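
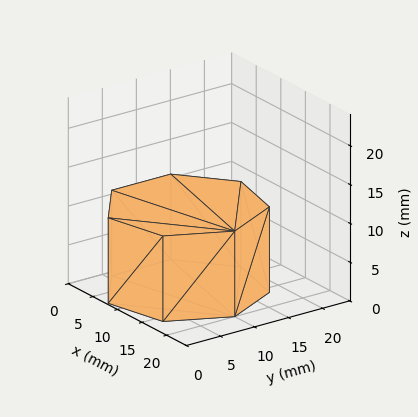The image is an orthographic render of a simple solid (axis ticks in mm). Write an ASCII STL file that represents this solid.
Reading the render: the shape is a regular 7-sided prism (a cylinder approximated with 7 flat sides), circumscribed radius ≈ 10 mm, height ≈ 11 mm (dimensions read to the nearest mm from the axis ticks). For the STL, each face is triangulated and given an outward normal.

solid part
  facet normal 0.0000 0.0000 -1.0000
    outer loop
      vertex 7.775 19.749 0.000
      vertex 16.235 17.818 0.000
      vertex 20.000 10.000 0.000
    endloop
  endfacet
  facet normal 0.0000 0.0000 -1.0000
    outer loop
      vertex 0.990 14.339 0.000
      vertex 7.775 19.749 0.000
      vertex 20.000 10.000 0.000
    endloop
  endfacet
  facet normal 0.0000 0.0000 -1.0000
    outer loop
      vertex 0.990 5.661 0.000
      vertex 0.990 14.339 0.000
      vertex 20.000 10.000 0.000
    endloop
  endfacet
  facet normal 0.0000 0.0000 -1.0000
    outer loop
      vertex 7.775 0.251 0.000
      vertex 0.990 5.661 0.000
      vertex 20.000 10.000 0.000
    endloop
  endfacet
  facet normal 0.0000 0.0000 -1.0000
    outer loop
      vertex 16.235 2.182 0.000
      vertex 7.775 0.251 0.000
      vertex 20.000 10.000 0.000
    endloop
  endfacet
  facet normal 0.0000 0.0000 1.0000
    outer loop
      vertex 20.000 10.000 11.000
      vertex 16.235 17.818 11.000
      vertex 7.775 19.749 11.000
    endloop
  endfacet
  facet normal 0.0000 0.0000 1.0000
    outer loop
      vertex 20.000 10.000 11.000
      vertex 7.775 19.749 11.000
      vertex 0.990 14.339 11.000
    endloop
  endfacet
  facet normal 0.0000 0.0000 1.0000
    outer loop
      vertex 20.000 10.000 11.000
      vertex 0.990 14.339 11.000
      vertex 0.990 5.661 11.000
    endloop
  endfacet
  facet normal 0.0000 0.0000 1.0000
    outer loop
      vertex 20.000 10.000 11.000
      vertex 0.990 5.661 11.000
      vertex 7.775 0.251 11.000
    endloop
  endfacet
  facet normal 0.0000 0.0000 1.0000
    outer loop
      vertex 20.000 10.000 11.000
      vertex 7.775 0.251 11.000
      vertex 16.235 2.182 11.000
    endloop
  endfacet
  facet normal 0.9010 0.4339 0.0000
    outer loop
      vertex 20.000 10.000 0.000
      vertex 16.235 17.818 0.000
      vertex 16.235 17.818 11.000
    endloop
  endfacet
  facet normal 0.9010 0.4339 0.0000
    outer loop
      vertex 20.000 10.000 0.000
      vertex 16.235 17.818 11.000
      vertex 20.000 10.000 11.000
    endloop
  endfacet
  facet normal 0.2225 0.9749 0.0000
    outer loop
      vertex 16.235 17.818 0.000
      vertex 7.775 19.749 0.000
      vertex 7.775 19.749 11.000
    endloop
  endfacet
  facet normal 0.2225 0.9749 0.0000
    outer loop
      vertex 16.235 17.818 0.000
      vertex 7.775 19.749 11.000
      vertex 16.235 17.818 11.000
    endloop
  endfacet
  facet normal -0.6234 0.7819 0.0000
    outer loop
      vertex 7.775 19.749 0.000
      vertex 0.990 14.339 0.000
      vertex 0.990 14.339 11.000
    endloop
  endfacet
  facet normal -0.6234 0.7819 0.0000
    outer loop
      vertex 7.775 19.749 0.000
      vertex 0.990 14.339 11.000
      vertex 7.775 19.749 11.000
    endloop
  endfacet
  facet normal -1.0000 0.0000 0.0000
    outer loop
      vertex 0.990 14.339 0.000
      vertex 0.990 5.661 0.000
      vertex 0.990 5.661 11.000
    endloop
  endfacet
  facet normal -1.0000 0.0000 0.0000
    outer loop
      vertex 0.990 14.339 0.000
      vertex 0.990 5.661 11.000
      vertex 0.990 14.339 11.000
    endloop
  endfacet
  facet normal -0.6234 -0.7819 0.0000
    outer loop
      vertex 0.990 5.661 0.000
      vertex 7.775 0.251 0.000
      vertex 7.775 0.251 11.000
    endloop
  endfacet
  facet normal -0.6234 -0.7819 0.0000
    outer loop
      vertex 0.990 5.661 0.000
      vertex 7.775 0.251 11.000
      vertex 0.990 5.661 11.000
    endloop
  endfacet
  facet normal 0.2225 -0.9749 0.0000
    outer loop
      vertex 7.775 0.251 0.000
      vertex 16.235 2.182 0.000
      vertex 16.235 2.182 11.000
    endloop
  endfacet
  facet normal 0.2225 -0.9749 0.0000
    outer loop
      vertex 7.775 0.251 0.000
      vertex 16.235 2.182 11.000
      vertex 7.775 0.251 11.000
    endloop
  endfacet
  facet normal 0.9010 -0.4339 0.0000
    outer loop
      vertex 16.235 2.182 0.000
      vertex 20.000 10.000 0.000
      vertex 20.000 10.000 11.000
    endloop
  endfacet
  facet normal 0.9010 -0.4339 0.0000
    outer loop
      vertex 16.235 2.182 0.000
      vertex 20.000 10.000 11.000
      vertex 16.235 2.182 11.000
    endloop
  endfacet
endsolid part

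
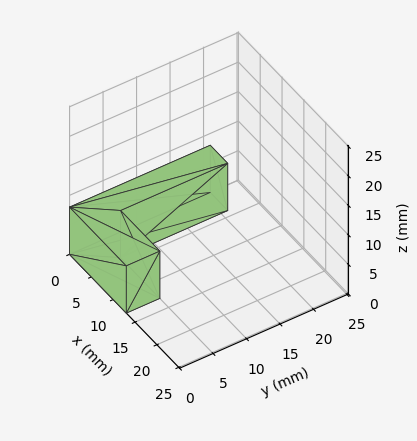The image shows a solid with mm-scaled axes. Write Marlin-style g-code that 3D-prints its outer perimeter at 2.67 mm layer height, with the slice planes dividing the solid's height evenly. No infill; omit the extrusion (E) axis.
Reading the render: the shape is an L-shaped prism: outer 13 × 21 mm, arm thicknesses ≈ 5 mm (horizontal) and 4 mm (vertical), extruded 8 mm in z (dimensions read to the nearest mm from the axis ticks). For the g-code, the solid's height is divided into equal slices at the stated Δz and each level perimeter traced with G1 moves after a G0 lift.

; perimeter-only toolpath
G21 ; units = mm
G90 ; absolute positioning
G28 ; home
; layer 1
G0 Z2.67
G0 X0.00 Y0.00
G1 X13.00 Y0.00
G1 X13.00 Y5.00
G1 X4.00 Y5.00
G1 X4.00 Y21.00
G1 X0.00 Y21.00
G1 X0.00 Y0.00
; layer 2
G0 Z5.33
G0 X0.00 Y0.00
G1 X13.00 Y0.00
G1 X13.00 Y5.00
G1 X4.00 Y5.00
G1 X4.00 Y21.00
G1 X0.00 Y21.00
G1 X0.00 Y0.00
; layer 3
G0 Z8.00
G0 X0.00 Y0.00
G1 X13.00 Y0.00
G1 X13.00 Y5.00
G1 X4.00 Y5.00
G1 X4.00 Y21.00
G1 X0.00 Y21.00
G1 X0.00 Y0.00
M2 ; end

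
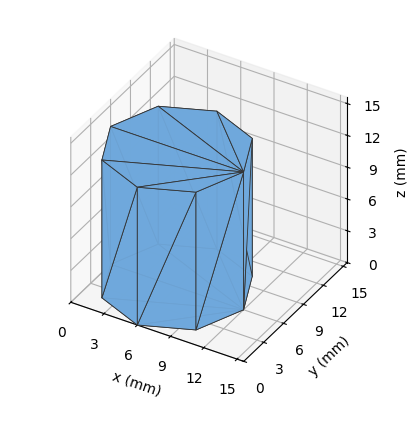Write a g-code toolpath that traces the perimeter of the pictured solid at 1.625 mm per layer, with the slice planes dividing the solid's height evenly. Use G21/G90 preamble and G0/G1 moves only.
Reading the render: the shape is a regular 8-sided prism (a cylinder approximated with 8 flat sides), circumscribed radius ≈ 6 mm, height ≈ 13 mm (dimensions read to the nearest mm from the axis ticks). For the g-code, the solid's height is divided into equal slices at the stated Δz and each level perimeter traced with G1 moves after a G0 lift.

; perimeter-only toolpath
G21 ; units = mm
G90 ; absolute positioning
G28 ; home
; layer 1
G0 Z1.625
G0 X12.000 Y6.000
G1 X10.243 Y10.243
G1 X6.000 Y12.000
G1 X1.757 Y10.243
G1 X0.000 Y6.000
G1 X1.757 Y1.757
G1 X6.000 Y0.000
G1 X10.243 Y1.757
G1 X12.000 Y6.000
; layer 2
G0 Z3.250
G0 X12.000 Y6.000
G1 X10.243 Y10.243
G1 X6.000 Y12.000
G1 X1.757 Y10.243
G1 X0.000 Y6.000
G1 X1.757 Y1.757
G1 X6.000 Y0.000
G1 X10.243 Y1.757
G1 X12.000 Y6.000
; layer 3
G0 Z4.875
G0 X12.000 Y6.000
G1 X10.243 Y10.243
G1 X6.000 Y12.000
G1 X1.757 Y10.243
G1 X0.000 Y6.000
G1 X1.757 Y1.757
G1 X6.000 Y0.000
G1 X10.243 Y1.757
G1 X12.000 Y6.000
; layer 4
G0 Z6.500
G0 X12.000 Y6.000
G1 X10.243 Y10.243
G1 X6.000 Y12.000
G1 X1.757 Y10.243
G1 X0.000 Y6.000
G1 X1.757 Y1.757
G1 X6.000 Y0.000
G1 X10.243 Y1.757
G1 X12.000 Y6.000
; layer 5
G0 Z8.125
G0 X12.000 Y6.000
G1 X10.243 Y10.243
G1 X6.000 Y12.000
G1 X1.757 Y10.243
G1 X0.000 Y6.000
G1 X1.757 Y1.757
G1 X6.000 Y0.000
G1 X10.243 Y1.757
G1 X12.000 Y6.000
; layer 6
G0 Z9.750
G0 X12.000 Y6.000
G1 X10.243 Y10.243
G1 X6.000 Y12.000
G1 X1.757 Y10.243
G1 X0.000 Y6.000
G1 X1.757 Y1.757
G1 X6.000 Y0.000
G1 X10.243 Y1.757
G1 X12.000 Y6.000
; layer 7
G0 Z11.375
G0 X12.000 Y6.000
G1 X10.243 Y10.243
G1 X6.000 Y12.000
G1 X1.757 Y10.243
G1 X0.000 Y6.000
G1 X1.757 Y1.757
G1 X6.000 Y0.000
G1 X10.243 Y1.757
G1 X12.000 Y6.000
; layer 8
G0 Z13.000
G0 X12.000 Y6.000
G1 X10.243 Y10.243
G1 X6.000 Y12.000
G1 X1.757 Y10.243
G1 X0.000 Y6.000
G1 X1.757 Y1.757
G1 X6.000 Y0.000
G1 X10.243 Y1.757
G1 X12.000 Y6.000
M2 ; end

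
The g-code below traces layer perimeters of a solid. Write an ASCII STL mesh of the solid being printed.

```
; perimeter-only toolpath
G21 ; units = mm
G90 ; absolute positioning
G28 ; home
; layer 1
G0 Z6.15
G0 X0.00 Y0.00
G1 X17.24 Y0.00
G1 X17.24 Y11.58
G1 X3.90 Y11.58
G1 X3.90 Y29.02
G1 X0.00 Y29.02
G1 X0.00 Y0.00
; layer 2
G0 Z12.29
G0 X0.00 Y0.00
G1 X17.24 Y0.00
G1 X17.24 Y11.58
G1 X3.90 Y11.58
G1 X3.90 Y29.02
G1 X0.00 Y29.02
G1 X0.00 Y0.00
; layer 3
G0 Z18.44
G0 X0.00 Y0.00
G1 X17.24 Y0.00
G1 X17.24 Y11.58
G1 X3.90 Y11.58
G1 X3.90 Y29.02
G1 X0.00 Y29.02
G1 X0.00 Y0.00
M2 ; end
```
solid part
  facet normal 0.0000 0.0000 -1.0000
    outer loop
      vertex 17.24 11.58 0.00
      vertex 17.24 0.00 0.00
      vertex 0.00 0.00 0.00
    endloop
  endfacet
  facet normal 0.0000 0.0000 -1.0000
    outer loop
      vertex 3.90 11.58 0.00
      vertex 17.24 11.58 0.00
      vertex 0.00 0.00 0.00
    endloop
  endfacet
  facet normal 0.0000 0.0000 -1.0000
    outer loop
      vertex 3.90 29.02 0.00
      vertex 3.90 11.58 0.00
      vertex 0.00 0.00 0.00
    endloop
  endfacet
  facet normal 0.0000 0.0000 -1.0000
    outer loop
      vertex 0.00 29.02 0.00
      vertex 3.90 29.02 0.00
      vertex 0.00 0.00 0.00
    endloop
  endfacet
  facet normal 0.0000 0.0000 1.0000
    outer loop
      vertex 0.00 0.00 18.44
      vertex 17.24 0.00 18.44
      vertex 17.24 11.58 18.44
    endloop
  endfacet
  facet normal 0.0000 0.0000 1.0000
    outer loop
      vertex 0.00 0.00 18.44
      vertex 17.24 11.58 18.44
      vertex 3.90 11.58 18.44
    endloop
  endfacet
  facet normal 0.0000 0.0000 1.0000
    outer loop
      vertex 0.00 0.00 18.44
      vertex 3.90 11.58 18.44
      vertex 3.90 29.02 18.44
    endloop
  endfacet
  facet normal 0.0000 0.0000 1.0000
    outer loop
      vertex 0.00 0.00 18.44
      vertex 3.90 29.02 18.44
      vertex 0.00 29.02 18.44
    endloop
  endfacet
  facet normal 0.0000 -1.0000 0.0000
    outer loop
      vertex 0.00 0.00 0.00
      vertex 17.24 0.00 0.00
      vertex 17.24 0.00 18.44
    endloop
  endfacet
  facet normal 0.0000 -1.0000 0.0000
    outer loop
      vertex 0.00 0.00 0.00
      vertex 17.24 0.00 18.44
      vertex 0.00 0.00 18.44
    endloop
  endfacet
  facet normal 1.0000 0.0000 0.0000
    outer loop
      vertex 17.24 0.00 0.00
      vertex 17.24 11.58 0.00
      vertex 17.24 11.58 18.44
    endloop
  endfacet
  facet normal 1.0000 0.0000 0.0000
    outer loop
      vertex 17.24 0.00 0.00
      vertex 17.24 11.58 18.44
      vertex 17.24 0.00 18.44
    endloop
  endfacet
  facet normal 0.0000 1.0000 0.0000
    outer loop
      vertex 17.24 11.58 0.00
      vertex 3.90 11.58 0.00
      vertex 3.90 11.58 18.44
    endloop
  endfacet
  facet normal 0.0000 1.0000 0.0000
    outer loop
      vertex 17.24 11.58 0.00
      vertex 3.90 11.58 18.44
      vertex 17.24 11.58 18.44
    endloop
  endfacet
  facet normal 1.0000 0.0000 0.0000
    outer loop
      vertex 3.90 11.58 0.00
      vertex 3.90 29.02 0.00
      vertex 3.90 29.02 18.44
    endloop
  endfacet
  facet normal 1.0000 0.0000 0.0000
    outer loop
      vertex 3.90 11.58 0.00
      vertex 3.90 29.02 18.44
      vertex 3.90 11.58 18.44
    endloop
  endfacet
  facet normal 0.0000 1.0000 0.0000
    outer loop
      vertex 3.90 29.02 0.00
      vertex 0.00 29.02 0.00
      vertex 0.00 29.02 18.44
    endloop
  endfacet
  facet normal 0.0000 1.0000 0.0000
    outer loop
      vertex 3.90 29.02 0.00
      vertex 0.00 29.02 18.44
      vertex 3.90 29.02 18.44
    endloop
  endfacet
  facet normal -1.0000 0.0000 0.0000
    outer loop
      vertex 0.00 29.02 0.00
      vertex 0.00 0.00 0.00
      vertex 0.00 0.00 18.44
    endloop
  endfacet
  facet normal -1.0000 0.0000 0.0000
    outer loop
      vertex 0.00 29.02 0.00
      vertex 0.00 0.00 18.44
      vertex 0.00 29.02 18.44
    endloop
  endfacet
endsolid part

The G0 Z moves step by Δz≈6.15 mm. Every layer's G1 loop is the same polygon, so the solid is a straight extrusion of it from z=0 to z≈18.4. Closing with flat bottom and top caps and triangulating gives 20 facets — an L-shaped prism: outer 17.2 × 29 mm, arm thicknesses ≈ 11.6 mm (horizontal) and 3.9 mm (vertical), extruded 18.4 mm in z.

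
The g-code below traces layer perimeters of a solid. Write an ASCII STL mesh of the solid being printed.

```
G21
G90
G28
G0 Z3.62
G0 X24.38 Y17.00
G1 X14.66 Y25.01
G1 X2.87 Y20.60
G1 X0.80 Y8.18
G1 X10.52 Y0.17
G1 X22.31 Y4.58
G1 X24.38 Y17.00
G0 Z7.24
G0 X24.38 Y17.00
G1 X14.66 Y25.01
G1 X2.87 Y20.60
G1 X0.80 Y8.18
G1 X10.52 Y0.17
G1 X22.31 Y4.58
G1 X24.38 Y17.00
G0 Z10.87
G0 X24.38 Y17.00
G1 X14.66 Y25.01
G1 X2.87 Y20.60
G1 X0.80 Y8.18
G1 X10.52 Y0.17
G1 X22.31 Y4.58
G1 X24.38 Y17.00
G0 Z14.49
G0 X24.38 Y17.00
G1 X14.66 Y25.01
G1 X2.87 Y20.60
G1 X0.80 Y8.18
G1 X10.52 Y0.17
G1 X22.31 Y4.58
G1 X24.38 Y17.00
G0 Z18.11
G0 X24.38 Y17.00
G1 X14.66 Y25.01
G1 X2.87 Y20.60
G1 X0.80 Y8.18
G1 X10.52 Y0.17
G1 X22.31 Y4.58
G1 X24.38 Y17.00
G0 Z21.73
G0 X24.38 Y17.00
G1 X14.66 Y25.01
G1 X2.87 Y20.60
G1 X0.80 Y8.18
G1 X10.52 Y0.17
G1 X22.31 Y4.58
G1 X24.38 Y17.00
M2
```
solid part
  facet normal 0.0000 0.0000 -1.0000
    outer loop
      vertex 2.87 20.60 0.00
      vertex 14.66 25.01 0.00
      vertex 24.38 17.00 0.00
    endloop
  endfacet
  facet normal 0.0000 0.0000 -1.0000
    outer loop
      vertex 0.80 8.18 0.00
      vertex 2.87 20.60 0.00
      vertex 24.38 17.00 0.00
    endloop
  endfacet
  facet normal 0.0000 0.0000 -1.0000
    outer loop
      vertex 10.52 0.17 0.00
      vertex 0.80 8.18 0.00
      vertex 24.38 17.00 0.00
    endloop
  endfacet
  facet normal 0.0000 0.0000 -1.0000
    outer loop
      vertex 22.31 4.58 0.00
      vertex 10.52 0.17 0.00
      vertex 24.38 17.00 0.00
    endloop
  endfacet
  facet normal 0.0000 0.0000 1.0000
    outer loop
      vertex 24.38 17.00 21.73
      vertex 14.66 25.01 21.73
      vertex 2.87 20.60 21.73
    endloop
  endfacet
  facet normal 0.0000 0.0000 1.0000
    outer loop
      vertex 24.38 17.00 21.73
      vertex 2.87 20.60 21.73
      vertex 0.80 8.18 21.73
    endloop
  endfacet
  facet normal 0.0000 0.0000 1.0000
    outer loop
      vertex 24.38 17.00 21.73
      vertex 0.80 8.18 21.73
      vertex 10.52 0.17 21.73
    endloop
  endfacet
  facet normal 0.0000 0.0000 1.0000
    outer loop
      vertex 24.38 17.00 21.73
      vertex 10.52 0.17 21.73
      vertex 22.31 4.58 21.73
    endloop
  endfacet
  facet normal 0.6360 0.7717 0.0000
    outer loop
      vertex 24.38 17.00 0.00
      vertex 14.66 25.01 0.00
      vertex 14.66 25.01 21.73
    endloop
  endfacet
  facet normal 0.6360 0.7717 0.0000
    outer loop
      vertex 24.38 17.00 0.00
      vertex 14.66 25.01 21.73
      vertex 24.38 17.00 21.73
    endloop
  endfacet
  facet normal -0.3503 0.9366 0.0000
    outer loop
      vertex 14.66 25.01 0.00
      vertex 2.87 20.60 0.00
      vertex 2.87 20.60 21.73
    endloop
  endfacet
  facet normal -0.3503 0.9366 0.0000
    outer loop
      vertex 14.66 25.01 0.00
      vertex 2.87 20.60 21.73
      vertex 14.66 25.01 21.73
    endloop
  endfacet
  facet normal -0.9864 0.1644 0.0000
    outer loop
      vertex 2.87 20.60 0.00
      vertex 0.80 8.18 0.00
      vertex 0.80 8.18 21.73
    endloop
  endfacet
  facet normal -0.9864 0.1644 0.0000
    outer loop
      vertex 2.87 20.60 0.00
      vertex 0.80 8.18 21.73
      vertex 2.87 20.60 21.73
    endloop
  endfacet
  facet normal -0.6360 -0.7717 0.0000
    outer loop
      vertex 0.80 8.18 0.00
      vertex 10.52 0.17 0.00
      vertex 10.52 0.17 21.73
    endloop
  endfacet
  facet normal -0.6360 -0.7717 0.0000
    outer loop
      vertex 0.80 8.18 0.00
      vertex 10.52 0.17 21.73
      vertex 0.80 8.18 21.73
    endloop
  endfacet
  facet normal 0.3503 -0.9366 0.0000
    outer loop
      vertex 10.52 0.17 0.00
      vertex 22.31 4.58 0.00
      vertex 22.31 4.58 21.73
    endloop
  endfacet
  facet normal 0.3503 -0.9366 0.0000
    outer loop
      vertex 10.52 0.17 0.00
      vertex 22.31 4.58 21.73
      vertex 10.52 0.17 21.73
    endloop
  endfacet
  facet normal 0.9864 -0.1644 0.0000
    outer loop
      vertex 22.31 4.58 0.00
      vertex 24.38 17.00 0.00
      vertex 24.38 17.00 21.73
    endloop
  endfacet
  facet normal 0.9864 -0.1644 0.0000
    outer loop
      vertex 22.31 4.58 0.00
      vertex 24.38 17.00 21.73
      vertex 22.31 4.58 21.73
    endloop
  endfacet
endsolid part

The G0 Z moves step by Δz≈3.62 mm. Every layer's G1 loop is the same polygon, so the solid is a straight extrusion of it from z=0 to z≈21.7. Closing with flat bottom and top caps and triangulating gives 20 facets — a regular 6-sided prism (a cylinder approximated with 6 flat sides), circumscribed radius ≈ 12.6 mm, height ≈ 21.7 mm.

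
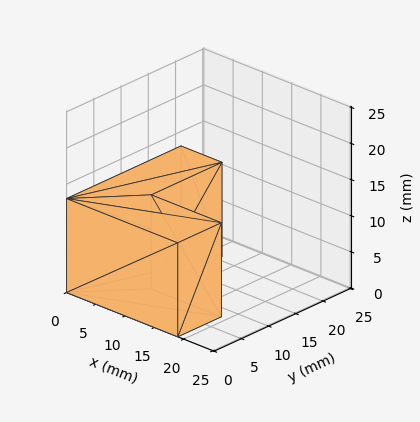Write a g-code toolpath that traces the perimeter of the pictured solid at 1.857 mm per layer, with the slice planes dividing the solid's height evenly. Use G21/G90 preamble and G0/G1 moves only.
Reading the render: the shape is an L-shaped prism: outer 19 × 21 mm, arm thicknesses ≈ 8 mm (horizontal) and 7 mm (vertical), extruded 13 mm in z (dimensions read to the nearest mm from the axis ticks). For the g-code, the solid's height is divided into equal slices at the stated Δz and each level perimeter traced with G1 moves after a G0 lift.

; perimeter-only toolpath
G21 ; units = mm
G90 ; absolute positioning
G28 ; home
; layer 1
G0 Z1.857
G0 X0.000 Y0.000
G1 X19.000 Y0.000
G1 X19.000 Y8.000
G1 X7.000 Y8.000
G1 X7.000 Y21.000
G1 X0.000 Y21.000
G1 X0.000 Y0.000
; layer 2
G0 Z3.714
G0 X0.000 Y0.000
G1 X19.000 Y0.000
G1 X19.000 Y8.000
G1 X7.000 Y8.000
G1 X7.000 Y21.000
G1 X0.000 Y21.000
G1 X0.000 Y0.000
; layer 3
G0 Z5.571
G0 X0.000 Y0.000
G1 X19.000 Y0.000
G1 X19.000 Y8.000
G1 X7.000 Y8.000
G1 X7.000 Y21.000
G1 X0.000 Y21.000
G1 X0.000 Y0.000
; layer 4
G0 Z7.429
G0 X0.000 Y0.000
G1 X19.000 Y0.000
G1 X19.000 Y8.000
G1 X7.000 Y8.000
G1 X7.000 Y21.000
G1 X0.000 Y21.000
G1 X0.000 Y0.000
; layer 5
G0 Z9.286
G0 X0.000 Y0.000
G1 X19.000 Y0.000
G1 X19.000 Y8.000
G1 X7.000 Y8.000
G1 X7.000 Y21.000
G1 X0.000 Y21.000
G1 X0.000 Y0.000
; layer 6
G0 Z11.143
G0 X0.000 Y0.000
G1 X19.000 Y0.000
G1 X19.000 Y8.000
G1 X7.000 Y8.000
G1 X7.000 Y21.000
G1 X0.000 Y21.000
G1 X0.000 Y0.000
; layer 7
G0 Z13.000
G0 X0.000 Y0.000
G1 X19.000 Y0.000
G1 X19.000 Y8.000
G1 X7.000 Y8.000
G1 X7.000 Y21.000
G1 X0.000 Y21.000
G1 X0.000 Y0.000
M2 ; end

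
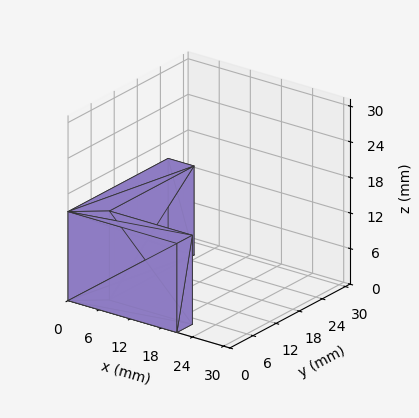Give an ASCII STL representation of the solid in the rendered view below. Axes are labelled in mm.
Reading the render: the shape is an L-shaped prism: outer 21 × 26 mm, arm thicknesses ≈ 4 mm (horizontal) and 5 mm (vertical), extruded 15 mm in z (dimensions read to the nearest mm from the axis ticks). For the STL, each face is triangulated and given an outward normal.

solid part
  facet normal 0.0000 0.0000 -1.0000
    outer loop
      vertex 21.00 4.00 0.00
      vertex 21.00 0.00 0.00
      vertex 0.00 0.00 0.00
    endloop
  endfacet
  facet normal 0.0000 0.0000 -1.0000
    outer loop
      vertex 5.00 4.00 0.00
      vertex 21.00 4.00 0.00
      vertex 0.00 0.00 0.00
    endloop
  endfacet
  facet normal 0.0000 0.0000 -1.0000
    outer loop
      vertex 5.00 26.00 0.00
      vertex 5.00 4.00 0.00
      vertex 0.00 0.00 0.00
    endloop
  endfacet
  facet normal 0.0000 0.0000 -1.0000
    outer loop
      vertex 0.00 26.00 0.00
      vertex 5.00 26.00 0.00
      vertex 0.00 0.00 0.00
    endloop
  endfacet
  facet normal 0.0000 0.0000 1.0000
    outer loop
      vertex 0.00 0.00 15.00
      vertex 21.00 0.00 15.00
      vertex 21.00 4.00 15.00
    endloop
  endfacet
  facet normal 0.0000 0.0000 1.0000
    outer loop
      vertex 0.00 0.00 15.00
      vertex 21.00 4.00 15.00
      vertex 5.00 4.00 15.00
    endloop
  endfacet
  facet normal 0.0000 0.0000 1.0000
    outer loop
      vertex 0.00 0.00 15.00
      vertex 5.00 4.00 15.00
      vertex 5.00 26.00 15.00
    endloop
  endfacet
  facet normal 0.0000 0.0000 1.0000
    outer loop
      vertex 0.00 0.00 15.00
      vertex 5.00 26.00 15.00
      vertex 0.00 26.00 15.00
    endloop
  endfacet
  facet normal 0.0000 -1.0000 0.0000
    outer loop
      vertex 0.00 0.00 0.00
      vertex 21.00 0.00 0.00
      vertex 21.00 0.00 15.00
    endloop
  endfacet
  facet normal 0.0000 -1.0000 0.0000
    outer loop
      vertex 0.00 0.00 0.00
      vertex 21.00 0.00 15.00
      vertex 0.00 0.00 15.00
    endloop
  endfacet
  facet normal 1.0000 0.0000 0.0000
    outer loop
      vertex 21.00 0.00 0.00
      vertex 21.00 4.00 0.00
      vertex 21.00 4.00 15.00
    endloop
  endfacet
  facet normal 1.0000 0.0000 0.0000
    outer loop
      vertex 21.00 0.00 0.00
      vertex 21.00 4.00 15.00
      vertex 21.00 0.00 15.00
    endloop
  endfacet
  facet normal 0.0000 1.0000 0.0000
    outer loop
      vertex 21.00 4.00 0.00
      vertex 5.00 4.00 0.00
      vertex 5.00 4.00 15.00
    endloop
  endfacet
  facet normal 0.0000 1.0000 0.0000
    outer loop
      vertex 21.00 4.00 0.00
      vertex 5.00 4.00 15.00
      vertex 21.00 4.00 15.00
    endloop
  endfacet
  facet normal 1.0000 0.0000 0.0000
    outer loop
      vertex 5.00 4.00 0.00
      vertex 5.00 26.00 0.00
      vertex 5.00 26.00 15.00
    endloop
  endfacet
  facet normal 1.0000 0.0000 0.0000
    outer loop
      vertex 5.00 4.00 0.00
      vertex 5.00 26.00 15.00
      vertex 5.00 4.00 15.00
    endloop
  endfacet
  facet normal 0.0000 1.0000 0.0000
    outer loop
      vertex 5.00 26.00 0.00
      vertex 0.00 26.00 0.00
      vertex 0.00 26.00 15.00
    endloop
  endfacet
  facet normal 0.0000 1.0000 0.0000
    outer loop
      vertex 5.00 26.00 0.00
      vertex 0.00 26.00 15.00
      vertex 5.00 26.00 15.00
    endloop
  endfacet
  facet normal -1.0000 0.0000 0.0000
    outer loop
      vertex 0.00 26.00 0.00
      vertex 0.00 0.00 0.00
      vertex 0.00 0.00 15.00
    endloop
  endfacet
  facet normal -1.0000 0.0000 0.0000
    outer loop
      vertex 0.00 26.00 0.00
      vertex 0.00 0.00 15.00
      vertex 0.00 26.00 15.00
    endloop
  endfacet
endsolid part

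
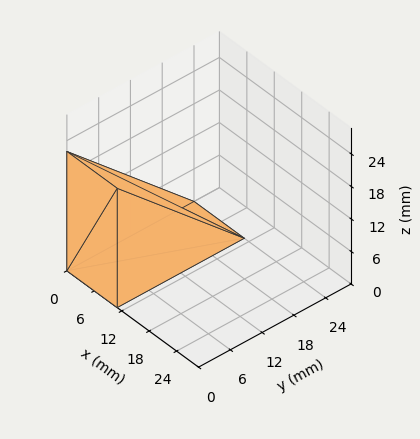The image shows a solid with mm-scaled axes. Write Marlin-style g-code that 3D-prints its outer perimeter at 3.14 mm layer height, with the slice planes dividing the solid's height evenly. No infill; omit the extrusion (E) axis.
Reading the render: the shape is a wedge (ramp): 11 × 24 mm base, rising to 22 mm along the y=0 edge and sloping linearly to z=0 at y=24 (dimensions read to the nearest mm from the axis ticks). For the g-code, the solid's height is divided into equal slices at the stated Δz and each level perimeter traced with G1 moves after a G0 lift.

; perimeter-only toolpath
G21 ; units = mm
G90 ; absolute positioning
G28 ; home
; layer 1
G0 Z3.14
G0 X0.00 Y0.00
G1 X11.00 Y0.00
G1 X11.00 Y20.57
G1 X0.00 Y20.57
G1 X0.00 Y0.00
; layer 2
G0 Z6.29
G0 X0.00 Y0.00
G1 X11.00 Y0.00
G1 X11.00 Y17.14
G1 X0.00 Y17.14
G1 X0.00 Y0.00
; layer 3
G0 Z9.43
G0 X0.00 Y0.00
G1 X11.00 Y0.00
G1 X11.00 Y13.71
G1 X0.00 Y13.71
G1 X0.00 Y0.00
; layer 4
G0 Z12.57
G0 X0.00 Y0.00
G1 X11.00 Y0.00
G1 X11.00 Y10.29
G1 X0.00 Y10.29
G1 X0.00 Y0.00
; layer 5
G0 Z15.71
G0 X0.00 Y0.00
G1 X11.00 Y0.00
G1 X11.00 Y6.86
G1 X0.00 Y6.86
G1 X0.00 Y0.00
; layer 6
G0 Z18.86
G0 X0.00 Y0.00
G1 X11.00 Y0.00
G1 X11.00 Y3.43
G1 X0.00 Y3.43
G1 X0.00 Y0.00
M2 ; end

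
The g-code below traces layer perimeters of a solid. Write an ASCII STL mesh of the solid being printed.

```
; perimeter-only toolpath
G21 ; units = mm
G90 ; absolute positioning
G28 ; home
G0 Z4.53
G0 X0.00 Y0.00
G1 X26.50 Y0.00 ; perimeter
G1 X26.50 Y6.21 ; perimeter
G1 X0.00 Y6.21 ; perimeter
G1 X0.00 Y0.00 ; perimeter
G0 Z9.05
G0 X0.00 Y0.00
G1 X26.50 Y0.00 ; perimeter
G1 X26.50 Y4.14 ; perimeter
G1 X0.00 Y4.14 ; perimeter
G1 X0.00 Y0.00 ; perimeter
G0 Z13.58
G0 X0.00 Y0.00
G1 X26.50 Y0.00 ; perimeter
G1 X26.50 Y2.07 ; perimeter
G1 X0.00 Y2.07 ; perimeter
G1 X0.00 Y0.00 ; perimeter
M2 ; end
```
solid part
  facet normal 0.0000 0.0000 -1.0000
    outer loop
      vertex 26.50 8.28 0.00
      vertex 26.50 0.00 0.00
      vertex 0.00 0.00 0.00
    endloop
  endfacet
  facet normal 0.0000 0.0000 -1.0000
    outer loop
      vertex 0.00 8.28 0.00
      vertex 26.50 8.28 0.00
      vertex 0.00 0.00 0.00
    endloop
  endfacet
  facet normal 0.0000 -1.0000 0.0000
    outer loop
      vertex 0.00 0.00 0.00
      vertex 26.50 0.00 0.00
      vertex 26.50 0.00 18.11
    endloop
  endfacet
  facet normal 0.0000 -1.0000 0.0000
    outer loop
      vertex 0.00 0.00 0.00
      vertex 26.50 0.00 18.11
      vertex 0.00 0.00 18.11
    endloop
  endfacet
  facet normal 0.0000 0.9095 0.4158
    outer loop
      vertex 0.00 0.00 18.11
      vertex 26.50 0.00 18.11
      vertex 26.50 8.28 0.00
    endloop
  endfacet
  facet normal 0.0000 0.9095 0.4158
    outer loop
      vertex 0.00 0.00 18.11
      vertex 26.50 8.28 0.00
      vertex 0.00 8.28 0.00
    endloop
  endfacet
  facet normal -1.0000 0.0000 0.0000
    outer loop
      vertex 0.00 0.00 18.11
      vertex 0.00 8.28 0.00
      vertex 0.00 0.00 0.00
    endloop
  endfacet
  facet normal 1.0000 0.0000 0.0000
    outer loop
      vertex 26.50 0.00 0.00
      vertex 26.50 8.28 0.00
      vertex 26.50 0.00 18.11
    endloop
  endfacet
endsolid part

The G0 Z moves step by Δz≈4.53 mm. The G1 loops shrink linearly with z, so the solid tapers from its base footprint up to z≈18.1. Closing with a flat bottom cap and the tapered top and triangulating gives 8 facets — a wedge (ramp): 26.5 × 8.28 mm base, rising to 18.1 mm along the y=0 edge and sloping linearly to z=0 at y=8.28.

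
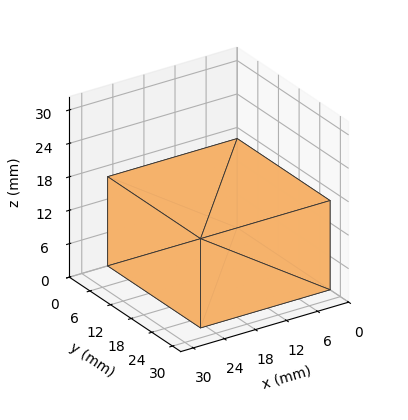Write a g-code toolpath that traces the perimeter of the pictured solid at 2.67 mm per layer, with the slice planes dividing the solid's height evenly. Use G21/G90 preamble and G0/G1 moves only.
Reading the render: the shape is a rectangular box, roughly 25 × 27 mm footprint and 16 mm tall (dimensions read to the nearest mm from the axis ticks). For the g-code, the solid's height is divided into equal slices at the stated Δz and each level perimeter traced with G1 moves after a G0 lift.

; perimeter-only toolpath
G21 ; units = mm
G90 ; absolute positioning
G28 ; home
; layer 1
G0 Z2.67
G0 X0.00 Y0.00
G1 X25.00 Y0.00
G1 X25.00 Y27.00
G1 X0.00 Y27.00
G1 X0.00 Y0.00
; layer 2
G0 Z5.33
G0 X0.00 Y0.00
G1 X25.00 Y0.00
G1 X25.00 Y27.00
G1 X0.00 Y27.00
G1 X0.00 Y0.00
; layer 3
G0 Z8.00
G0 X0.00 Y0.00
G1 X25.00 Y0.00
G1 X25.00 Y27.00
G1 X0.00 Y27.00
G1 X0.00 Y0.00
; layer 4
G0 Z10.67
G0 X0.00 Y0.00
G1 X25.00 Y0.00
G1 X25.00 Y27.00
G1 X0.00 Y27.00
G1 X0.00 Y0.00
; layer 5
G0 Z13.33
G0 X0.00 Y0.00
G1 X25.00 Y0.00
G1 X25.00 Y27.00
G1 X0.00 Y27.00
G1 X0.00 Y0.00
; layer 6
G0 Z16.00
G0 X0.00 Y0.00
G1 X25.00 Y0.00
G1 X25.00 Y27.00
G1 X0.00 Y27.00
G1 X0.00 Y0.00
M2 ; end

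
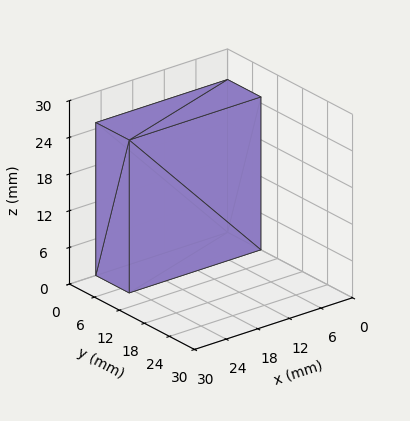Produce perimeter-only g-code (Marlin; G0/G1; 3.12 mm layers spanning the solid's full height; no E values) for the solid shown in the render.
Reading the render: the shape is a rectangular box, roughly 25 × 8 mm footprint and 25 mm tall (dimensions read to the nearest mm from the axis ticks). For the g-code, the solid's height is divided into equal slices at the stated Δz and each level perimeter traced with G1 moves after a G0 lift.

; perimeter-only toolpath
G21 ; units = mm
G90 ; absolute positioning
G28 ; home
; layer 1
G0 Z3.12
G0 X0.00 Y0.00
G1 X25.00 Y0.00
G1 X25.00 Y8.00
G1 X0.00 Y8.00
G1 X0.00 Y0.00
; layer 2
G0 Z6.25
G0 X0.00 Y0.00
G1 X25.00 Y0.00
G1 X25.00 Y8.00
G1 X0.00 Y8.00
G1 X0.00 Y0.00
; layer 3
G0 Z9.38
G0 X0.00 Y0.00
G1 X25.00 Y0.00
G1 X25.00 Y8.00
G1 X0.00 Y8.00
G1 X0.00 Y0.00
; layer 4
G0 Z12.50
G0 X0.00 Y0.00
G1 X25.00 Y0.00
G1 X25.00 Y8.00
G1 X0.00 Y8.00
G1 X0.00 Y0.00
; layer 5
G0 Z15.62
G0 X0.00 Y0.00
G1 X25.00 Y0.00
G1 X25.00 Y8.00
G1 X0.00 Y8.00
G1 X0.00 Y0.00
; layer 6
G0 Z18.75
G0 X0.00 Y0.00
G1 X25.00 Y0.00
G1 X25.00 Y8.00
G1 X0.00 Y8.00
G1 X0.00 Y0.00
; layer 7
G0 Z21.88
G0 X0.00 Y0.00
G1 X25.00 Y0.00
G1 X25.00 Y8.00
G1 X0.00 Y8.00
G1 X0.00 Y0.00
; layer 8
G0 Z25.00
G0 X0.00 Y0.00
G1 X25.00 Y0.00
G1 X25.00 Y8.00
G1 X0.00 Y8.00
G1 X0.00 Y0.00
M2 ; end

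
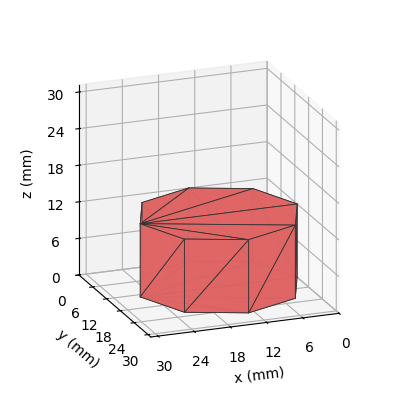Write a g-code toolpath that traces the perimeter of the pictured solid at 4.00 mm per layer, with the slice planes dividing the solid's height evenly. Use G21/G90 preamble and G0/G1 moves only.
Reading the render: the shape is a regular 8-sided prism (a cylinder approximated with 8 flat sides), circumscribed radius ≈ 13 mm, height ≈ 12 mm (dimensions read to the nearest mm from the axis ticks). For the g-code, the solid's height is divided into equal slices at the stated Δz and each level perimeter traced with G1 moves after a G0 lift.

; perimeter-only toolpath
G21 ; units = mm
G90 ; absolute positioning
G28 ; home
; layer 1
G0 Z4.00
G0 X26.00 Y13.00
G1 X22.19 Y22.19
G1 X13.00 Y26.00
G1 X3.81 Y22.19
G1 X0.00 Y13.00
G1 X3.81 Y3.81
G1 X13.00 Y0.00
G1 X22.19 Y3.81
G1 X26.00 Y13.00
; layer 2
G0 Z8.00
G0 X26.00 Y13.00
G1 X22.19 Y22.19
G1 X13.00 Y26.00
G1 X3.81 Y22.19
G1 X0.00 Y13.00
G1 X3.81 Y3.81
G1 X13.00 Y0.00
G1 X22.19 Y3.81
G1 X26.00 Y13.00
; layer 3
G0 Z12.00
G0 X26.00 Y13.00
G1 X22.19 Y22.19
G1 X13.00 Y26.00
G1 X3.81 Y22.19
G1 X0.00 Y13.00
G1 X3.81 Y3.81
G1 X13.00 Y0.00
G1 X22.19 Y3.81
G1 X26.00 Y13.00
M2 ; end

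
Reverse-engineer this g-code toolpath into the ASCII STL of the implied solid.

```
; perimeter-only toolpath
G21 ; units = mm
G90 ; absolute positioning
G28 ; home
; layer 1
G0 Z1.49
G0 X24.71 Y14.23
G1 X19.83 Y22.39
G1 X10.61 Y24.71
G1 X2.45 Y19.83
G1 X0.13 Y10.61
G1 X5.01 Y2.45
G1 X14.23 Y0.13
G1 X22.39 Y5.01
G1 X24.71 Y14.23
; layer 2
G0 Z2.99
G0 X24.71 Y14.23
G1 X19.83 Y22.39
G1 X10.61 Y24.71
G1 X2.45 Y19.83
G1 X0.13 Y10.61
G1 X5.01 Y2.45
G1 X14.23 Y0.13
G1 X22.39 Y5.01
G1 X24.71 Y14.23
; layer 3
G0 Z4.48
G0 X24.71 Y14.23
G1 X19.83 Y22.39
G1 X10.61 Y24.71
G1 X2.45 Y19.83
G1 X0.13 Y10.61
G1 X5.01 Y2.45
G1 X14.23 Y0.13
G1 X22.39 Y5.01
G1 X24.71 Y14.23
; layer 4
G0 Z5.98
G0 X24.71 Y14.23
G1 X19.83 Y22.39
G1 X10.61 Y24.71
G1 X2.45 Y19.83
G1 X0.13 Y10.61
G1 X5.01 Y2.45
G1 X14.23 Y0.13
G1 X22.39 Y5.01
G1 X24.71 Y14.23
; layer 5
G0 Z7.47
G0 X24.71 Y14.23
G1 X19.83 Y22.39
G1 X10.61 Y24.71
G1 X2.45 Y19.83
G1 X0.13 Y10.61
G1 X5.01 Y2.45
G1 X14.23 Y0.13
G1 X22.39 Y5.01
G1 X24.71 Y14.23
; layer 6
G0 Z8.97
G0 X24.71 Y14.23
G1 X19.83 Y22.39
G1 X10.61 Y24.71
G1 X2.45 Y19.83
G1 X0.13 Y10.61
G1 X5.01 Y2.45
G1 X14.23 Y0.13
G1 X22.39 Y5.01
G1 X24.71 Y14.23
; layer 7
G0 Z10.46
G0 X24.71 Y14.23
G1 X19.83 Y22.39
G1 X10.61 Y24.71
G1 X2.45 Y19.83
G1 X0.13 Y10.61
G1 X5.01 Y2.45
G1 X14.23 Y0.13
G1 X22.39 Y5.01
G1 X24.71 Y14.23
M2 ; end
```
solid part
  facet normal 0.0000 0.0000 -1.0000
    outer loop
      vertex 10.61 24.71 0.00
      vertex 19.83 22.39 0.00
      vertex 24.71 14.23 0.00
    endloop
  endfacet
  facet normal 0.0000 0.0000 -1.0000
    outer loop
      vertex 2.45 19.83 0.00
      vertex 10.61 24.71 0.00
      vertex 24.71 14.23 0.00
    endloop
  endfacet
  facet normal 0.0000 0.0000 -1.0000
    outer loop
      vertex 0.13 10.61 0.00
      vertex 2.45 19.83 0.00
      vertex 24.71 14.23 0.00
    endloop
  endfacet
  facet normal 0.0000 0.0000 -1.0000
    outer loop
      vertex 5.01 2.45 0.00
      vertex 0.13 10.61 0.00
      vertex 24.71 14.23 0.00
    endloop
  endfacet
  facet normal 0.0000 0.0000 -1.0000
    outer loop
      vertex 14.23 0.13 0.00
      vertex 5.01 2.45 0.00
      vertex 24.71 14.23 0.00
    endloop
  endfacet
  facet normal 0.0000 0.0000 -1.0000
    outer loop
      vertex 22.39 5.01 0.00
      vertex 14.23 0.13 0.00
      vertex 24.71 14.23 0.00
    endloop
  endfacet
  facet normal 0.0000 0.0000 1.0000
    outer loop
      vertex 24.71 14.23 10.46
      vertex 19.83 22.39 10.46
      vertex 10.61 24.71 10.46
    endloop
  endfacet
  facet normal 0.0000 0.0000 1.0000
    outer loop
      vertex 24.71 14.23 10.46
      vertex 10.61 24.71 10.46
      vertex 2.45 19.83 10.46
    endloop
  endfacet
  facet normal 0.0000 0.0000 1.0000
    outer loop
      vertex 24.71 14.23 10.46
      vertex 2.45 19.83 10.46
      vertex 0.13 10.61 10.46
    endloop
  endfacet
  facet normal 0.0000 0.0000 1.0000
    outer loop
      vertex 24.71 14.23 10.46
      vertex 0.13 10.61 10.46
      vertex 5.01 2.45 10.46
    endloop
  endfacet
  facet normal 0.0000 0.0000 1.0000
    outer loop
      vertex 24.71 14.23 10.46
      vertex 5.01 2.45 10.46
      vertex 14.23 0.13 10.46
    endloop
  endfacet
  facet normal 0.0000 0.0000 1.0000
    outer loop
      vertex 24.71 14.23 10.46
      vertex 14.23 0.13 10.46
      vertex 22.39 5.01 10.46
    endloop
  endfacet
  facet normal 0.8582 0.5133 0.0000
    outer loop
      vertex 24.71 14.23 0.00
      vertex 19.83 22.39 0.00
      vertex 19.83 22.39 10.46
    endloop
  endfacet
  facet normal 0.8582 0.5133 0.0000
    outer loop
      vertex 24.71 14.23 0.00
      vertex 19.83 22.39 10.46
      vertex 24.71 14.23 10.46
    endloop
  endfacet
  facet normal 0.2440 0.9698 0.0000
    outer loop
      vertex 19.83 22.39 0.00
      vertex 10.61 24.71 0.00
      vertex 10.61 24.71 10.46
    endloop
  endfacet
  facet normal 0.2440 0.9698 0.0000
    outer loop
      vertex 19.83 22.39 0.00
      vertex 10.61 24.71 10.46
      vertex 19.83 22.39 10.46
    endloop
  endfacet
  facet normal -0.5133 0.8582 0.0000
    outer loop
      vertex 10.61 24.71 0.00
      vertex 2.45 19.83 0.00
      vertex 2.45 19.83 10.46
    endloop
  endfacet
  facet normal -0.5133 0.8582 0.0000
    outer loop
      vertex 10.61 24.71 0.00
      vertex 2.45 19.83 10.46
      vertex 10.61 24.71 10.46
    endloop
  endfacet
  facet normal -0.9698 0.2440 0.0000
    outer loop
      vertex 2.45 19.83 0.00
      vertex 0.13 10.61 0.00
      vertex 0.13 10.61 10.46
    endloop
  endfacet
  facet normal -0.9698 0.2440 0.0000
    outer loop
      vertex 2.45 19.83 0.00
      vertex 0.13 10.61 10.46
      vertex 2.45 19.83 10.46
    endloop
  endfacet
  facet normal -0.8582 -0.5133 0.0000
    outer loop
      vertex 0.13 10.61 0.00
      vertex 5.01 2.45 0.00
      vertex 5.01 2.45 10.46
    endloop
  endfacet
  facet normal -0.8582 -0.5133 0.0000
    outer loop
      vertex 0.13 10.61 0.00
      vertex 5.01 2.45 10.46
      vertex 0.13 10.61 10.46
    endloop
  endfacet
  facet normal -0.2440 -0.9698 0.0000
    outer loop
      vertex 5.01 2.45 0.00
      vertex 14.23 0.13 0.00
      vertex 14.23 0.13 10.46
    endloop
  endfacet
  facet normal -0.2440 -0.9698 0.0000
    outer loop
      vertex 5.01 2.45 0.00
      vertex 14.23 0.13 10.46
      vertex 5.01 2.45 10.46
    endloop
  endfacet
  facet normal 0.5133 -0.8582 0.0000
    outer loop
      vertex 14.23 0.13 0.00
      vertex 22.39 5.01 0.00
      vertex 22.39 5.01 10.46
    endloop
  endfacet
  facet normal 0.5133 -0.8582 0.0000
    outer loop
      vertex 14.23 0.13 0.00
      vertex 22.39 5.01 10.46
      vertex 14.23 0.13 10.46
    endloop
  endfacet
  facet normal 0.9698 -0.2440 0.0000
    outer loop
      vertex 22.39 5.01 0.00
      vertex 24.71 14.23 0.00
      vertex 24.71 14.23 10.46
    endloop
  endfacet
  facet normal 0.9698 -0.2440 0.0000
    outer loop
      vertex 22.39 5.01 0.00
      vertex 24.71 14.23 10.46
      vertex 22.39 5.01 10.46
    endloop
  endfacet
endsolid part

The G0 Z moves step by Δz≈1.49 mm. Every layer's G1 loop is the same polygon, so the solid is a straight extrusion of it from z=0 to z≈10.5. Closing with flat bottom and top caps and triangulating gives 28 facets — a regular 8-sided prism (a cylinder approximated with 8 flat sides), circumscribed radius ≈ 12.4 mm, height ≈ 10.5 mm.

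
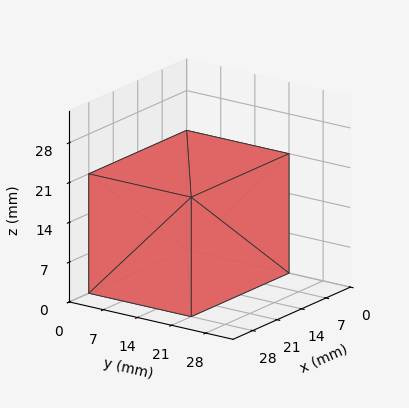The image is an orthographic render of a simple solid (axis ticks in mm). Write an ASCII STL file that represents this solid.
Reading the render: the shape is a rectangular box, roughly 28 × 21 mm footprint and 21 mm tall (dimensions read to the nearest mm from the axis ticks). For the STL, each face is triangulated and given an outward normal.

solid part
  facet normal 0.0000 0.0000 -1.0000
    outer loop
      vertex 28.0 21.0 0.0
      vertex 28.0 0.0 0.0
      vertex 0.0 0.0 0.0
    endloop
  endfacet
  facet normal 0.0000 0.0000 -1.0000
    outer loop
      vertex 0.0 21.0 0.0
      vertex 28.0 21.0 0.0
      vertex 0.0 0.0 0.0
    endloop
  endfacet
  facet normal 0.0000 0.0000 1.0000
    outer loop
      vertex 0.0 0.0 21.0
      vertex 28.0 0.0 21.0
      vertex 28.0 21.0 21.0
    endloop
  endfacet
  facet normal 0.0000 0.0000 1.0000
    outer loop
      vertex 0.0 0.0 21.0
      vertex 28.0 21.0 21.0
      vertex 0.0 21.0 21.0
    endloop
  endfacet
  facet normal 0.0000 -1.0000 0.0000
    outer loop
      vertex 0.0 0.0 0.0
      vertex 28.0 0.0 0.0
      vertex 28.0 0.0 21.0
    endloop
  endfacet
  facet normal 0.0000 -1.0000 0.0000
    outer loop
      vertex 0.0 0.0 0.0
      vertex 28.0 0.0 21.0
      vertex 0.0 0.0 21.0
    endloop
  endfacet
  facet normal 0.0000 1.0000 0.0000
    outer loop
      vertex 28.0 21.0 21.0
      vertex 28.0 21.0 0.0
      vertex 0.0 21.0 0.0
    endloop
  endfacet
  facet normal 0.0000 1.0000 0.0000
    outer loop
      vertex 0.0 21.0 21.0
      vertex 28.0 21.0 21.0
      vertex 0.0 21.0 0.0
    endloop
  endfacet
  facet normal -1.0000 0.0000 0.0000
    outer loop
      vertex 0.0 21.0 21.0
      vertex 0.0 21.0 0.0
      vertex 0.0 0.0 0.0
    endloop
  endfacet
  facet normal -1.0000 0.0000 0.0000
    outer loop
      vertex 0.0 0.0 21.0
      vertex 0.0 21.0 21.0
      vertex 0.0 0.0 0.0
    endloop
  endfacet
  facet normal 1.0000 0.0000 0.0000
    outer loop
      vertex 28.0 0.0 0.0
      vertex 28.0 21.0 0.0
      vertex 28.0 21.0 21.0
    endloop
  endfacet
  facet normal 1.0000 0.0000 0.0000
    outer loop
      vertex 28.0 0.0 0.0
      vertex 28.0 21.0 21.0
      vertex 28.0 0.0 21.0
    endloop
  endfacet
endsolid part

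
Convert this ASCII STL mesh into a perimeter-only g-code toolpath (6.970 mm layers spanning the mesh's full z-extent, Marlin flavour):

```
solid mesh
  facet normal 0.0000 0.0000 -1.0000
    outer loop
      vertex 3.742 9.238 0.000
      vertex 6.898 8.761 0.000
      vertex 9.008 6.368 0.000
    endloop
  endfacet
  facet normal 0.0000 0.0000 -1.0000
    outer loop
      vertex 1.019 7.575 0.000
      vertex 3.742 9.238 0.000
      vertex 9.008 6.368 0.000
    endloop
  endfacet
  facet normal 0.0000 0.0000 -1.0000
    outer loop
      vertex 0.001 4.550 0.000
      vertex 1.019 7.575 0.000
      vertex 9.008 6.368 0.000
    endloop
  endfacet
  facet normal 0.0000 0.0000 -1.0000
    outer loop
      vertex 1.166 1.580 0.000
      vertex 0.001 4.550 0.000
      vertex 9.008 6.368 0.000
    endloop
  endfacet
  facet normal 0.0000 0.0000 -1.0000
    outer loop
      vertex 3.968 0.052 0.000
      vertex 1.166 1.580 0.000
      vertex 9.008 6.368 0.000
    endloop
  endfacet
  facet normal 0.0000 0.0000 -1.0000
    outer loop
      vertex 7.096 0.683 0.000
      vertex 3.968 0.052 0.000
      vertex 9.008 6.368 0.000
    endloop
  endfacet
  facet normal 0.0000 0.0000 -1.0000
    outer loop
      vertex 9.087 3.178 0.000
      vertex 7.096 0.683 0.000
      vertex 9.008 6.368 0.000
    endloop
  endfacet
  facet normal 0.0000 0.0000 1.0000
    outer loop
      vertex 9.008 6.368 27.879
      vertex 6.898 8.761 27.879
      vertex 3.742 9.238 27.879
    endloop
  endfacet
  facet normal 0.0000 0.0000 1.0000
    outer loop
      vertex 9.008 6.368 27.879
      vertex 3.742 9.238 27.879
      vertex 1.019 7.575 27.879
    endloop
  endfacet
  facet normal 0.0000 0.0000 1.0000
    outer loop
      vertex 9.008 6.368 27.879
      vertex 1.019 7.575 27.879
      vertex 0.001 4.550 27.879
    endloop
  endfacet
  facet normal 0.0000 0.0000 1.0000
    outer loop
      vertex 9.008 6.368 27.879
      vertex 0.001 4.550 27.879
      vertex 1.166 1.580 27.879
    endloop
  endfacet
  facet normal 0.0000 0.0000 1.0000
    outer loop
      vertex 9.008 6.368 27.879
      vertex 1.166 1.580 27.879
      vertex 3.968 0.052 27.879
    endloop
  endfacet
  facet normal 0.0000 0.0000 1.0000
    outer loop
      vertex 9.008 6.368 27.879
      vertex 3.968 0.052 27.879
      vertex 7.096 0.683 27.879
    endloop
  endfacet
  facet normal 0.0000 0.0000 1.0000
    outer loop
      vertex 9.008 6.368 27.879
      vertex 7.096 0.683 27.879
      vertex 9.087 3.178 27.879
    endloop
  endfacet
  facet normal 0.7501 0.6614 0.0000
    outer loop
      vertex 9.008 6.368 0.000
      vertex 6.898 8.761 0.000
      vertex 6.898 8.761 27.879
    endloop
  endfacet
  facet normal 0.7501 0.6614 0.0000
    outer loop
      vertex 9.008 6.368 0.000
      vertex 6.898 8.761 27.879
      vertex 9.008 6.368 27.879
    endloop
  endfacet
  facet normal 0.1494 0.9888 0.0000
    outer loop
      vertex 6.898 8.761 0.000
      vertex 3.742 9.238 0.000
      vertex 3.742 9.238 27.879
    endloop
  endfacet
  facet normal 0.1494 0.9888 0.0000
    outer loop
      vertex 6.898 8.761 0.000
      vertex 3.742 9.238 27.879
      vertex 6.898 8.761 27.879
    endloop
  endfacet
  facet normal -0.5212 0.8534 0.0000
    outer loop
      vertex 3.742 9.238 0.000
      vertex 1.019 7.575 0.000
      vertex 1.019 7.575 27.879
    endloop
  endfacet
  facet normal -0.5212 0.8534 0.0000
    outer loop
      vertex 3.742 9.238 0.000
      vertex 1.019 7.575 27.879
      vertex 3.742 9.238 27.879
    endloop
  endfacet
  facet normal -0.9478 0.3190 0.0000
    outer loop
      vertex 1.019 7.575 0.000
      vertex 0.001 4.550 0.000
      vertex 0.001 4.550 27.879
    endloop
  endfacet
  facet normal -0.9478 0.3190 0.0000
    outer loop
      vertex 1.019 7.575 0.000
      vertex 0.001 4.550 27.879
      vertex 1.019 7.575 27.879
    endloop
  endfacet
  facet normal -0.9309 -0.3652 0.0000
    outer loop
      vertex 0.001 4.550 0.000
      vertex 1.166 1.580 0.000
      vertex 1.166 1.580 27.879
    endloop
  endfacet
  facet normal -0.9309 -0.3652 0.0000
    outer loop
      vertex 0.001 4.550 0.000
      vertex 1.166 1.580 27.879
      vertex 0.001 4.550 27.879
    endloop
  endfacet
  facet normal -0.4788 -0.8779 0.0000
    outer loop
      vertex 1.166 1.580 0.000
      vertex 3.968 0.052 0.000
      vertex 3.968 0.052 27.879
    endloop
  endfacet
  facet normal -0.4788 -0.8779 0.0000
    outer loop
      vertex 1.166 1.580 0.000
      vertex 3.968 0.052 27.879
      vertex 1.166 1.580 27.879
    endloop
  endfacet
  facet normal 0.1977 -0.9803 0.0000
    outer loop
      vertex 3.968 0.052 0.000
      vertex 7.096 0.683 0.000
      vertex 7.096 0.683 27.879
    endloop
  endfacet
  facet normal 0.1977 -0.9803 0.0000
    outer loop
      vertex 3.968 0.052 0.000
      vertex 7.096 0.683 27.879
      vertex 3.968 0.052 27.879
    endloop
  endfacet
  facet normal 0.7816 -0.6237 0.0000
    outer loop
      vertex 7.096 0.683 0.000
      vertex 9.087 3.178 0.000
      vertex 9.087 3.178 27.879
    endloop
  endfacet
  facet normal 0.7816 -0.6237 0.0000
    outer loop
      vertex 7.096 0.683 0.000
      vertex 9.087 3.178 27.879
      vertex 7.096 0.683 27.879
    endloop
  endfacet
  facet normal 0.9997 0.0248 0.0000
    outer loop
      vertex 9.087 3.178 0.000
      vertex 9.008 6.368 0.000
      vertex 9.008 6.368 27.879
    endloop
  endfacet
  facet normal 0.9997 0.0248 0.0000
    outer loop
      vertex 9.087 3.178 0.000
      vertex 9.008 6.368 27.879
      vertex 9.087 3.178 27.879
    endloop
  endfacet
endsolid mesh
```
; perimeter-only toolpath
G21 ; units = mm
G90 ; absolute positioning
G28 ; home
; layer 1
G0 Z6.970
G0 X9.008 Y6.368
G1 X6.898 Y8.761
G1 X3.742 Y9.238
G1 X1.019 Y7.575
G1 X0.001 Y4.550
G1 X1.166 Y1.580
G1 X3.968 Y0.052
G1 X7.096 Y0.683
G1 X9.087 Y3.178
G1 X9.008 Y6.368
; layer 2
G0 Z13.940
G0 X9.008 Y6.368
G1 X6.898 Y8.761
G1 X3.742 Y9.238
G1 X1.019 Y7.575
G1 X0.001 Y4.550
G1 X1.166 Y1.580
G1 X3.968 Y0.052
G1 X7.096 Y0.683
G1 X9.087 Y3.178
G1 X9.008 Y6.368
; layer 3
G0 Z20.909
G0 X9.008 Y6.368
G1 X6.898 Y8.761
G1 X3.742 Y9.238
G1 X1.019 Y7.575
G1 X0.001 Y4.550
G1 X1.166 Y1.580
G1 X3.968 Y0.052
G1 X7.096 Y0.683
G1 X9.087 Y3.178
G1 X9.008 Y6.368
; layer 4
G0 Z27.879
G0 X9.008 Y6.368
G1 X6.898 Y8.761
G1 X3.742 Y9.238
G1 X1.019 Y7.575
G1 X0.001 Y4.550
G1 X1.166 Y1.580
G1 X3.968 Y0.052
G1 X7.096 Y0.683
G1 X9.087 Y3.178
G1 X9.008 Y6.368
M2 ; end

The solid is a regular 9-sided prism (a cylinder approximated with 9 flat sides), circumscribed radius ≈ 4.67 mm, height ≈ 27.9 mm. Slicing at Δz = 6.970 mm — 4 equal slices spanning the solid's height, so layer i sits at z = i·h/4 — gives 4 non-empty perimeters. Each is a 9-segment closed polygon; G0 lifts to the layer z and rapids to the start vertex, then G1 traces the edges.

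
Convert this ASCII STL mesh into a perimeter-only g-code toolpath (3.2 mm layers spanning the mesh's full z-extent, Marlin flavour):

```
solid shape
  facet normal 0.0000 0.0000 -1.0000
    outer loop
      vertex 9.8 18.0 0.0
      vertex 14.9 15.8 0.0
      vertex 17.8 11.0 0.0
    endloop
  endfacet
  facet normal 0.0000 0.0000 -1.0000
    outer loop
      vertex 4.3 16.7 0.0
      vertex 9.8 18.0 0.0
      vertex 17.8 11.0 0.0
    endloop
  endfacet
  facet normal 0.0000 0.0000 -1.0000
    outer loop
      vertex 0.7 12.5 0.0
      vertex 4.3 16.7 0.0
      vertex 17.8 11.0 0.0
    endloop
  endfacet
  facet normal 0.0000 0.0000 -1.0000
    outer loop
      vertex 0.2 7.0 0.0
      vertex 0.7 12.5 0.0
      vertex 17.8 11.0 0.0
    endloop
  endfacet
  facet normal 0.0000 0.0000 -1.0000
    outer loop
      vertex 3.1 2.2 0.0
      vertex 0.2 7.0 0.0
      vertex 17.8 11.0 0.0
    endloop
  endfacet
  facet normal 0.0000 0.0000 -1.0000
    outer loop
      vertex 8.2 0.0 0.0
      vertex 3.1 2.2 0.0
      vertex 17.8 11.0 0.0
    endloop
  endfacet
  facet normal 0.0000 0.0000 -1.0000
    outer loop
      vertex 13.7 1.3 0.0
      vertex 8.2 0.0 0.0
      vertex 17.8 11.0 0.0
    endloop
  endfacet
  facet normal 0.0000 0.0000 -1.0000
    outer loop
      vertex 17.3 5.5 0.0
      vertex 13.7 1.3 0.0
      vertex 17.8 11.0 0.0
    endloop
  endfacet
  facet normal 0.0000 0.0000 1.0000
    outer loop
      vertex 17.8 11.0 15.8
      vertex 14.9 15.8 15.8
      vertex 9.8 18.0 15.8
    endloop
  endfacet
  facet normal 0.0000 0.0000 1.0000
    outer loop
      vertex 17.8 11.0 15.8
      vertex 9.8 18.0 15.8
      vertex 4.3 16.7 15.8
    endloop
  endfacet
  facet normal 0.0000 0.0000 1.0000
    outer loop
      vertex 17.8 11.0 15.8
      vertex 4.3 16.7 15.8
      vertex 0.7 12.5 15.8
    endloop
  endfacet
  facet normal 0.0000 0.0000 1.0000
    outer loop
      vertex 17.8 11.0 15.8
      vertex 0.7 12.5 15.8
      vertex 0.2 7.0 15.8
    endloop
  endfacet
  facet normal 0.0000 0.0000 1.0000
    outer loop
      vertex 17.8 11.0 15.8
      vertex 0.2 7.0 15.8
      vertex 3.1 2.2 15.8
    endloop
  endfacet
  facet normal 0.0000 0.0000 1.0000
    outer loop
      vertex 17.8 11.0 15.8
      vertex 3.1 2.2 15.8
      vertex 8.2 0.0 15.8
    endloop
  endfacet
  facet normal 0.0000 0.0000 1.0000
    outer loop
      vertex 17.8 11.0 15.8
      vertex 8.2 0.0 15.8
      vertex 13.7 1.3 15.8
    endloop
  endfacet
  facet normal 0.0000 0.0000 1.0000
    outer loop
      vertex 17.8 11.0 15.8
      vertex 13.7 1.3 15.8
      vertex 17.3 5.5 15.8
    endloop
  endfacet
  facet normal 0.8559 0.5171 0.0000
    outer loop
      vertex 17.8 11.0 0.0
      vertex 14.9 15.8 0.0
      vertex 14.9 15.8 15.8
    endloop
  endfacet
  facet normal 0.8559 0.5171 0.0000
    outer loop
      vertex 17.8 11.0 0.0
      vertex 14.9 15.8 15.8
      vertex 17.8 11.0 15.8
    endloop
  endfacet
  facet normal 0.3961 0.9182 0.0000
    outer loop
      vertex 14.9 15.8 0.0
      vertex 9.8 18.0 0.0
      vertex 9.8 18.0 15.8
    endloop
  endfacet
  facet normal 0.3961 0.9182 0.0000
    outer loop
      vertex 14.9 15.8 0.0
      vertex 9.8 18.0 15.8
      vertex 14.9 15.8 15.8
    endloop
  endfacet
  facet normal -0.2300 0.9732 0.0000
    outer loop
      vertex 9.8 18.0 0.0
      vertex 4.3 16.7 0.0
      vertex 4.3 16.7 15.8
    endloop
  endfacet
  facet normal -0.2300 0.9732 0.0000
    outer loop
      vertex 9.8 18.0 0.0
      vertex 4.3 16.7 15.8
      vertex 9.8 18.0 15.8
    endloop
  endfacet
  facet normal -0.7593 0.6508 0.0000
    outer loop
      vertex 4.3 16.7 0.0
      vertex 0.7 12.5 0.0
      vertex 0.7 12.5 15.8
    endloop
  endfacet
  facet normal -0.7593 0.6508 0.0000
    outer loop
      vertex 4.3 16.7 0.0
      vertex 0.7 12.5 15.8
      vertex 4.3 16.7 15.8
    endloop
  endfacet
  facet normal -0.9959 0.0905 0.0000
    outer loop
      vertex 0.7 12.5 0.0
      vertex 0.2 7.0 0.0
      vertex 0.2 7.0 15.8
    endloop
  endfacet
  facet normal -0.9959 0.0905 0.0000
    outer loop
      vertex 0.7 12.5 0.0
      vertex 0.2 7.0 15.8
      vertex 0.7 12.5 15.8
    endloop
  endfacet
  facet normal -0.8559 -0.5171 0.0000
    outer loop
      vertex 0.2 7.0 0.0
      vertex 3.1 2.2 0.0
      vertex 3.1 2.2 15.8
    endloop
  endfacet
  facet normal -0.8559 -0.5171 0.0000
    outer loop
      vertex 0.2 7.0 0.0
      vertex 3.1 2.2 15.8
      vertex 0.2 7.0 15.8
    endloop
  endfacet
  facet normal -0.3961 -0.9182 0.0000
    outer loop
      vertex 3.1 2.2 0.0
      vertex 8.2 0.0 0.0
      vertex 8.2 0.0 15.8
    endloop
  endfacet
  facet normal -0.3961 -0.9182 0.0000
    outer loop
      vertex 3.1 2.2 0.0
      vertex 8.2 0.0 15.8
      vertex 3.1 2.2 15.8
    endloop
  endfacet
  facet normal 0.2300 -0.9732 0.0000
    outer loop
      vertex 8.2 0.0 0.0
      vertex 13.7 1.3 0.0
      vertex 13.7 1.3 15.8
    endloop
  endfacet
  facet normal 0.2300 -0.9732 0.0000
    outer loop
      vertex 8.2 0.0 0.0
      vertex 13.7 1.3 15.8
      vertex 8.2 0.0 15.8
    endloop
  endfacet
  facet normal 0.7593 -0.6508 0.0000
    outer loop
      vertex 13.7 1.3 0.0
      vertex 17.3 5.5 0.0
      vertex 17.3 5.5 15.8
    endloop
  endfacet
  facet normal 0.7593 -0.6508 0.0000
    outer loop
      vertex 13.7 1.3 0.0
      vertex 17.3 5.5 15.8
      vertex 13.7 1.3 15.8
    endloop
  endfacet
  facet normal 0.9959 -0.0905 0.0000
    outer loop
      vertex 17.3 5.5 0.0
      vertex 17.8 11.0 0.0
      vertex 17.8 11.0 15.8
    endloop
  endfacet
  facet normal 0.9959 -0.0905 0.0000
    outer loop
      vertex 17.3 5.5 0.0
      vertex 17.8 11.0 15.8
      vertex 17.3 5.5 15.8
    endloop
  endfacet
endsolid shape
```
; perimeter-only toolpath
G21 ; units = mm
G90 ; absolute positioning
G28 ; home
; layer 1
G0 Z3.2
G0 X17.8 Y11.0
G1 X14.9 Y15.8
G1 X9.8 Y18.0
G1 X4.3 Y16.7
G1 X0.7 Y12.5
G1 X0.2 Y7.0
G1 X3.1 Y2.2
G1 X8.2 Y0.0
G1 X13.7 Y1.3
G1 X17.3 Y5.5
G1 X17.8 Y11.0
; layer 2
G0 Z6.3
G0 X17.8 Y11.0
G1 X14.9 Y15.8
G1 X9.8 Y18.0
G1 X4.3 Y16.7
G1 X0.7 Y12.5
G1 X0.2 Y7.0
G1 X3.1 Y2.2
G1 X8.2 Y0.0
G1 X13.7 Y1.3
G1 X17.3 Y5.5
G1 X17.8 Y11.0
; layer 3
G0 Z9.5
G0 X17.8 Y11.0
G1 X14.9 Y15.8
G1 X9.8 Y18.0
G1 X4.3 Y16.7
G1 X0.7 Y12.5
G1 X0.2 Y7.0
G1 X3.1 Y2.2
G1 X8.2 Y0.0
G1 X13.7 Y1.3
G1 X17.3 Y5.5
G1 X17.8 Y11.0
; layer 4
G0 Z12.6
G0 X17.8 Y11.0
G1 X14.9 Y15.8
G1 X9.8 Y18.0
G1 X4.3 Y16.7
G1 X0.7 Y12.5
G1 X0.2 Y7.0
G1 X3.1 Y2.2
G1 X8.2 Y0.0
G1 X13.7 Y1.3
G1 X17.3 Y5.5
G1 X17.8 Y11.0
; layer 5
G0 Z15.8
G0 X17.8 Y11.0
G1 X14.9 Y15.8
G1 X9.8 Y18.0
G1 X4.3 Y16.7
G1 X0.7 Y12.5
G1 X0.2 Y7.0
G1 X3.1 Y2.2
G1 X8.2 Y0.0
G1 X13.7 Y1.3
G1 X17.3 Y5.5
G1 X17.8 Y11.0
M2 ; end

The solid is a regular 10-sided prism (a cylinder approximated with 10 flat sides), circumscribed radius ≈ 9 mm, height ≈ 15.8 mm. Slicing at Δz = 3.2 mm — 5 equal slices spanning the solid's height, so layer i sits at z = i·h/5 — gives 5 non-empty perimeters. Each is a 10-segment closed polygon; G0 lifts to the layer z and rapids to the start vertex, then G1 traces the edges.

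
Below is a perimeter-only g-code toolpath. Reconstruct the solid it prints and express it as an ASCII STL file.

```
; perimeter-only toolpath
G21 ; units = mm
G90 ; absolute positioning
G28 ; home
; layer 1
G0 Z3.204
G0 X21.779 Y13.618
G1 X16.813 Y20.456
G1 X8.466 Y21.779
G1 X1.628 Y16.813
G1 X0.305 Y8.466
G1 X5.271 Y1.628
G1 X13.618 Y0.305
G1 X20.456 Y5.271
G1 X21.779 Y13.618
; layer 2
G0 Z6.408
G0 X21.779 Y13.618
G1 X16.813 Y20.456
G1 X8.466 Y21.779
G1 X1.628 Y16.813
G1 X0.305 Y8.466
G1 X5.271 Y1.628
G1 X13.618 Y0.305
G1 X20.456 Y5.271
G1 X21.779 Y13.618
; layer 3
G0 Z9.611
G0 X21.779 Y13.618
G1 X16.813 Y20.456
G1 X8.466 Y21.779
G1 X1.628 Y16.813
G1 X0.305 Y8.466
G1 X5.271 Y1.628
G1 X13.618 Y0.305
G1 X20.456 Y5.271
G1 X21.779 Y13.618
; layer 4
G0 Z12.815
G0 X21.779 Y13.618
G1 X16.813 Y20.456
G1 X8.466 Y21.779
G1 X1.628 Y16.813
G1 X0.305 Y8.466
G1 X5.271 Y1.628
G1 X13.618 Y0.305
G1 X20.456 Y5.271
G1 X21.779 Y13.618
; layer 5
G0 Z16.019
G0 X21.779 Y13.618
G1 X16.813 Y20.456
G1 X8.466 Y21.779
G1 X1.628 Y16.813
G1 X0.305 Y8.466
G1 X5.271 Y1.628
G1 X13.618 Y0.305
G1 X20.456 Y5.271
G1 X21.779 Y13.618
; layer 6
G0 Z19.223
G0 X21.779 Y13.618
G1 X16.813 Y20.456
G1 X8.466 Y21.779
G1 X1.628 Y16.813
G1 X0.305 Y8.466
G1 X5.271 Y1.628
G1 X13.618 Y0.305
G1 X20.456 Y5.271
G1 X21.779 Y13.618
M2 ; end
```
solid part
  facet normal 0.0000 0.0000 -1.0000
    outer loop
      vertex 8.466 21.779 0.000
      vertex 16.813 20.456 0.000
      vertex 21.779 13.618 0.000
    endloop
  endfacet
  facet normal 0.0000 0.0000 -1.0000
    outer loop
      vertex 1.628 16.813 0.000
      vertex 8.466 21.779 0.000
      vertex 21.779 13.618 0.000
    endloop
  endfacet
  facet normal 0.0000 0.0000 -1.0000
    outer loop
      vertex 0.305 8.466 0.000
      vertex 1.628 16.813 0.000
      vertex 21.779 13.618 0.000
    endloop
  endfacet
  facet normal 0.0000 0.0000 -1.0000
    outer loop
      vertex 5.271 1.628 0.000
      vertex 0.305 8.466 0.000
      vertex 21.779 13.618 0.000
    endloop
  endfacet
  facet normal 0.0000 0.0000 -1.0000
    outer loop
      vertex 13.618 0.305 0.000
      vertex 5.271 1.628 0.000
      vertex 21.779 13.618 0.000
    endloop
  endfacet
  facet normal 0.0000 0.0000 -1.0000
    outer loop
      vertex 20.456 5.271 0.000
      vertex 13.618 0.305 0.000
      vertex 21.779 13.618 0.000
    endloop
  endfacet
  facet normal 0.0000 0.0000 1.0000
    outer loop
      vertex 21.779 13.618 19.223
      vertex 16.813 20.456 19.223
      vertex 8.466 21.779 19.223
    endloop
  endfacet
  facet normal 0.0000 0.0000 1.0000
    outer loop
      vertex 21.779 13.618 19.223
      vertex 8.466 21.779 19.223
      vertex 1.628 16.813 19.223
    endloop
  endfacet
  facet normal 0.0000 0.0000 1.0000
    outer loop
      vertex 21.779 13.618 19.223
      vertex 1.628 16.813 19.223
      vertex 0.305 8.466 19.223
    endloop
  endfacet
  facet normal 0.0000 0.0000 1.0000
    outer loop
      vertex 21.779 13.618 19.223
      vertex 0.305 8.466 19.223
      vertex 5.271 1.628 19.223
    endloop
  endfacet
  facet normal 0.0000 0.0000 1.0000
    outer loop
      vertex 21.779 13.618 19.223
      vertex 5.271 1.628 19.223
      vertex 13.618 0.305 19.223
    endloop
  endfacet
  facet normal 0.0000 0.0000 1.0000
    outer loop
      vertex 21.779 13.618 19.223
      vertex 13.618 0.305 19.223
      vertex 20.456 5.271 19.223
    endloop
  endfacet
  facet normal 0.8091 0.5876 0.0000
    outer loop
      vertex 21.779 13.618 0.000
      vertex 16.813 20.456 0.000
      vertex 16.813 20.456 19.223
    endloop
  endfacet
  facet normal 0.8091 0.5876 0.0000
    outer loop
      vertex 21.779 13.618 0.000
      vertex 16.813 20.456 19.223
      vertex 21.779 13.618 19.223
    endloop
  endfacet
  facet normal 0.1565 0.9877 0.0000
    outer loop
      vertex 16.813 20.456 0.000
      vertex 8.466 21.779 0.000
      vertex 8.466 21.779 19.223
    endloop
  endfacet
  facet normal 0.1565 0.9877 0.0000
    outer loop
      vertex 16.813 20.456 0.000
      vertex 8.466 21.779 19.223
      vertex 16.813 20.456 19.223
    endloop
  endfacet
  facet normal -0.5876 0.8091 0.0000
    outer loop
      vertex 8.466 21.779 0.000
      vertex 1.628 16.813 0.000
      vertex 1.628 16.813 19.223
    endloop
  endfacet
  facet normal -0.5876 0.8091 0.0000
    outer loop
      vertex 8.466 21.779 0.000
      vertex 1.628 16.813 19.223
      vertex 8.466 21.779 19.223
    endloop
  endfacet
  facet normal -0.9877 0.1565 0.0000
    outer loop
      vertex 1.628 16.813 0.000
      vertex 0.305 8.466 0.000
      vertex 0.305 8.466 19.223
    endloop
  endfacet
  facet normal -0.9877 0.1565 0.0000
    outer loop
      vertex 1.628 16.813 0.000
      vertex 0.305 8.466 19.223
      vertex 1.628 16.813 19.223
    endloop
  endfacet
  facet normal -0.8091 -0.5876 0.0000
    outer loop
      vertex 0.305 8.466 0.000
      vertex 5.271 1.628 0.000
      vertex 5.271 1.628 19.223
    endloop
  endfacet
  facet normal -0.8091 -0.5876 0.0000
    outer loop
      vertex 0.305 8.466 0.000
      vertex 5.271 1.628 19.223
      vertex 0.305 8.466 19.223
    endloop
  endfacet
  facet normal -0.1565 -0.9877 0.0000
    outer loop
      vertex 5.271 1.628 0.000
      vertex 13.618 0.305 0.000
      vertex 13.618 0.305 19.223
    endloop
  endfacet
  facet normal -0.1565 -0.9877 0.0000
    outer loop
      vertex 5.271 1.628 0.000
      vertex 13.618 0.305 19.223
      vertex 5.271 1.628 19.223
    endloop
  endfacet
  facet normal 0.5876 -0.8091 0.0000
    outer loop
      vertex 13.618 0.305 0.000
      vertex 20.456 5.271 0.000
      vertex 20.456 5.271 19.223
    endloop
  endfacet
  facet normal 0.5876 -0.8091 0.0000
    outer loop
      vertex 13.618 0.305 0.000
      vertex 20.456 5.271 19.223
      vertex 13.618 0.305 19.223
    endloop
  endfacet
  facet normal 0.9877 -0.1565 0.0000
    outer loop
      vertex 20.456 5.271 0.000
      vertex 21.779 13.618 0.000
      vertex 21.779 13.618 19.223
    endloop
  endfacet
  facet normal 0.9877 -0.1565 0.0000
    outer loop
      vertex 20.456 5.271 0.000
      vertex 21.779 13.618 19.223
      vertex 20.456 5.271 19.223
    endloop
  endfacet
endsolid part

The G0 Z moves step by Δz≈3.204 mm. Every layer's G1 loop is the same polygon, so the solid is a straight extrusion of it from z=0 to z≈19.2. Closing with flat bottom and top caps and triangulating gives 28 facets — a regular 8-sided prism (a cylinder approximated with 8 flat sides), circumscribed radius ≈ 11 mm, height ≈ 19.2 mm.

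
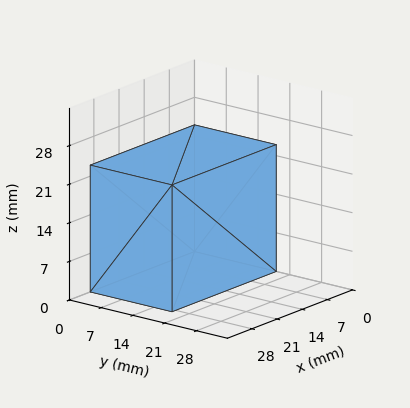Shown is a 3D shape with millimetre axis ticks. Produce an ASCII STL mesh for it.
Reading the render: the shape is a rectangular box, roughly 29 × 18 mm footprint and 23 mm tall (dimensions read to the nearest mm from the axis ticks). For the STL, each face is triangulated and given an outward normal.

solid part
  facet normal 0.0000 0.0000 -1.0000
    outer loop
      vertex 29.0 18.0 0.0
      vertex 29.0 0.0 0.0
      vertex 0.0 0.0 0.0
    endloop
  endfacet
  facet normal 0.0000 0.0000 -1.0000
    outer loop
      vertex 0.0 18.0 0.0
      vertex 29.0 18.0 0.0
      vertex 0.0 0.0 0.0
    endloop
  endfacet
  facet normal 0.0000 0.0000 1.0000
    outer loop
      vertex 0.0 0.0 23.0
      vertex 29.0 0.0 23.0
      vertex 29.0 18.0 23.0
    endloop
  endfacet
  facet normal 0.0000 0.0000 1.0000
    outer loop
      vertex 0.0 0.0 23.0
      vertex 29.0 18.0 23.0
      vertex 0.0 18.0 23.0
    endloop
  endfacet
  facet normal 0.0000 -1.0000 0.0000
    outer loop
      vertex 0.0 0.0 0.0
      vertex 29.0 0.0 0.0
      vertex 29.0 0.0 23.0
    endloop
  endfacet
  facet normal 0.0000 -1.0000 0.0000
    outer loop
      vertex 0.0 0.0 0.0
      vertex 29.0 0.0 23.0
      vertex 0.0 0.0 23.0
    endloop
  endfacet
  facet normal 0.0000 1.0000 0.0000
    outer loop
      vertex 29.0 18.0 23.0
      vertex 29.0 18.0 0.0
      vertex 0.0 18.0 0.0
    endloop
  endfacet
  facet normal 0.0000 1.0000 0.0000
    outer loop
      vertex 0.0 18.0 23.0
      vertex 29.0 18.0 23.0
      vertex 0.0 18.0 0.0
    endloop
  endfacet
  facet normal -1.0000 0.0000 0.0000
    outer loop
      vertex 0.0 18.0 23.0
      vertex 0.0 18.0 0.0
      vertex 0.0 0.0 0.0
    endloop
  endfacet
  facet normal -1.0000 0.0000 0.0000
    outer loop
      vertex 0.0 0.0 23.0
      vertex 0.0 18.0 23.0
      vertex 0.0 0.0 0.0
    endloop
  endfacet
  facet normal 1.0000 0.0000 0.0000
    outer loop
      vertex 29.0 0.0 0.0
      vertex 29.0 18.0 0.0
      vertex 29.0 18.0 23.0
    endloop
  endfacet
  facet normal 1.0000 0.0000 0.0000
    outer loop
      vertex 29.0 0.0 0.0
      vertex 29.0 18.0 23.0
      vertex 29.0 0.0 23.0
    endloop
  endfacet
endsolid part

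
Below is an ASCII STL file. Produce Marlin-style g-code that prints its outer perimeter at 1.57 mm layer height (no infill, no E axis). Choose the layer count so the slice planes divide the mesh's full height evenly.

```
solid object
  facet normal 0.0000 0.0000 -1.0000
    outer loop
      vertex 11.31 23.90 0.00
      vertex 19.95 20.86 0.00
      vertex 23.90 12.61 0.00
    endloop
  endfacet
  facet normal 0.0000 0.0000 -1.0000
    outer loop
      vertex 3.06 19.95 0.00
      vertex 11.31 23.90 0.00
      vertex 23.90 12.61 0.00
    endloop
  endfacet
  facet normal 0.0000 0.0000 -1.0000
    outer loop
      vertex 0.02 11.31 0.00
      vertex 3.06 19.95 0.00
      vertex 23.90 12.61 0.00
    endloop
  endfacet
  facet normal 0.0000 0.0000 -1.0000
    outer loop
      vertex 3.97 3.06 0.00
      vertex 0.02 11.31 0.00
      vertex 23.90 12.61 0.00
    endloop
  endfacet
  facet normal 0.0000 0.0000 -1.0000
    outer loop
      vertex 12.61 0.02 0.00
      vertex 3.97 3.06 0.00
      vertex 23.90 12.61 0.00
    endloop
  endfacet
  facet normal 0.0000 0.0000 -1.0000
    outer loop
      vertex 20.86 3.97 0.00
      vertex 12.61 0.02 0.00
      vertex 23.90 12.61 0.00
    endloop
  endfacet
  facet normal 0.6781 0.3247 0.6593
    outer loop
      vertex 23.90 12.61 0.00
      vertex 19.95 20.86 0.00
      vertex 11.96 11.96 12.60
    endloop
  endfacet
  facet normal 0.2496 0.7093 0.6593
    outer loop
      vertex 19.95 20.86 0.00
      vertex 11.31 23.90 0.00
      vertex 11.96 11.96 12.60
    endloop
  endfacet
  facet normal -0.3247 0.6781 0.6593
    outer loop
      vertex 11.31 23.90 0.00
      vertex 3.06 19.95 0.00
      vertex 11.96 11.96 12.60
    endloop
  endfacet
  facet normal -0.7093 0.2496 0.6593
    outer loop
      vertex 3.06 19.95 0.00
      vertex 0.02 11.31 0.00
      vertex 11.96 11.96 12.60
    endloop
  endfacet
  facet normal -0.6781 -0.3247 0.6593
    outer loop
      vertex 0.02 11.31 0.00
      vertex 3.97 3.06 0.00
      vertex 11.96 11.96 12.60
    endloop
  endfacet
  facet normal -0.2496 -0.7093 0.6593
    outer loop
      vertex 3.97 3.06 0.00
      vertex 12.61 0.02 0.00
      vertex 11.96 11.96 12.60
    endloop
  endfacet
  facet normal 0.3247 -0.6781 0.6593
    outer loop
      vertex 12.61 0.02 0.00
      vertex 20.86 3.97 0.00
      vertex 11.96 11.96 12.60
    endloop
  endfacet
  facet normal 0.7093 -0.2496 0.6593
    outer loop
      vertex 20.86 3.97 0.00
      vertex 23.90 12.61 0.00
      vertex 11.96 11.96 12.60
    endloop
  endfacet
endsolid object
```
; perimeter-only toolpath
G21 ; units = mm
G90 ; absolute positioning
G28 ; home
; layer 1
G0 Z1.57
G0 X22.41 Y12.53
G1 X18.95 Y19.75
G1 X11.39 Y22.41
G1 X4.17 Y18.95
G1 X1.51 Y11.39
G1 X4.97 Y4.17
G1 X12.53 Y1.51
G1 X19.75 Y4.97
G1 X22.41 Y12.53
; layer 2
G0 Z3.15
G0 X20.91 Y12.45
G1 X17.95 Y18.63
G1 X11.47 Y20.91
G1 X5.29 Y17.95
G1 X3.01 Y11.47
G1 X5.97 Y5.29
G1 X12.45 Y3.01
G1 X18.63 Y5.97
G1 X20.91 Y12.45
; layer 3
G0 Z4.72
G0 X19.42 Y12.37
G1 X16.95 Y17.52
G1 X11.55 Y19.42
G1 X6.40 Y16.95
G1 X4.50 Y11.55
G1 X6.97 Y6.40
G1 X12.37 Y4.50
G1 X17.52 Y6.97
G1 X19.42 Y12.37
; layer 4
G0 Z6.30
G0 X17.93 Y12.29
G1 X15.96 Y16.41
G1 X11.64 Y17.93
G1 X7.51 Y15.96
G1 X5.99 Y11.64
G1 X7.97 Y7.51
G1 X12.29 Y5.99
G1 X16.41 Y7.97
G1 X17.93 Y12.29
; layer 5
G0 Z7.88
G0 X16.44 Y12.20
G1 X14.96 Y15.30
G1 X11.72 Y16.44
G1 X8.62 Y14.96
G1 X7.48 Y11.72
G1 X8.96 Y8.62
G1 X12.20 Y7.48
G1 X15.30 Y8.96
G1 X16.44 Y12.20
; layer 6
G0 Z9.45
G0 X14.95 Y12.12
G1 X13.96 Y14.19
G1 X11.80 Y14.95
G1 X9.74 Y13.96
G1 X8.98 Y11.80
G1 X9.96 Y9.74
G1 X12.12 Y8.98
G1 X14.19 Y9.96
G1 X14.95 Y12.12
; layer 7
G0 Z11.03
G0 X13.45 Y12.04
G1 X12.96 Y13.07
G1 X11.88 Y13.45
G1 X10.85 Y12.96
G1 X10.47 Y11.88
G1 X10.96 Y10.85
G1 X12.04 Y10.47
G1 X13.07 Y10.96
G1 X13.45 Y12.04
M2 ; end

The solid is a regular 8-sided pyramid, base circumscribed radius ≈ 12 mm, apex at z ≈ 12.6 mm. Slicing at Δz = 1.57 mm — 8 equal slices spanning the solid's height, so layer i sits at z = i·h/8 — gives 7 non-empty perimeters. Each is a 8-segment closed polygon; G0 lifts to the layer z and rapids to the start vertex, then G1 traces the edges. The cross-section shrinks linearly with z (the slice at the apex is degenerate and omitted).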